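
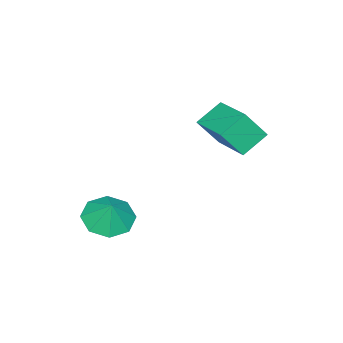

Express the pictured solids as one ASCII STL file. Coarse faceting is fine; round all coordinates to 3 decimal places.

solid 
facet normal -0.497 -0.837 -0.228
outer loop
vertex -3.344 0.453 3.592
vertex -4.277 0.829 4.246
vertex -3.852 1.045 2.527
endloop
endfacet
facet normal 0.778 -0.313 -0.545
outer loop
vertex -2.923 2.611 2.954
vertex -3.344 0.453 3.592
vertex -3.852 1.045 2.527
endloop
endfacet
facet normal -0.497 -0.837 -0.228
outer loop
vertex -3.852 1.045 2.527
vertex -4.277 0.829 4.246
vertex -4.785 1.421 3.181
endloop
endfacet
facet normal -0.385 0.448 -0.807
outer loop
vertex -4.785 1.421 3.181
vertex -2.923 2.611 2.954
vertex -3.852 1.045 2.527
endloop
endfacet
facet normal 0.385 -0.448 0.807
outer loop
vertex -3.344 0.453 3.592
vertex -3.348 2.395 4.673
vertex -4.277 0.829 4.246
endloop
endfacet
facet normal 0.778 -0.313 -0.545
outer loop
vertex -2.415 2.019 4.019
vertex -3.344 0.453 3.592
vertex -2.923 2.611 2.954
endloop
endfacet
facet normal 0.385 -0.448 0.807
outer loop
vertex -2.415 2.019 4.019
vertex -3.348 2.395 4.673
vertex -3.344 0.453 3.592
endloop
endfacet
facet normal -0.778 0.313 0.545
outer loop
vertex -4.277 0.829 4.246
vertex -3.348 2.395 4.673
vertex -4.785 1.421 3.181
endloop
endfacet
facet normal -0.385 0.448 -0.807
outer loop
vertex -3.856 2.987 3.608
vertex -2.923 2.611 2.954
vertex -4.785 1.421 3.181
endloop
endfacet
facet normal -0.778 0.313 0.545
outer loop
vertex -4.785 1.421 3.181
vertex -3.348 2.395 4.673
vertex -3.856 2.987 3.608
endloop
endfacet
facet normal 0.497 0.837 0.228
outer loop
vertex -3.856 2.987 3.608
vertex -2.415 2.019 4.019
vertex -2.923 2.611 2.954
endloop
endfacet
facet normal 0.497 0.837 0.228
outer loop
vertex -3.348 2.395 4.673
vertex -2.415 2.019 4.019
vertex -3.856 2.987 3.608
endloop
endfacet
facet normal -0.299 -0.378 -0.876
outer loop
vertex -0.16 -0.991 -1.065
vertex -0.841 -1.524 -0.603
vertex -0.813 -0.628 -0.999
endloop
endfacet
facet normal 0.491 0.848 0.201
outer loop
vertex -0.16 -0.991 -1.065
vertex -0.813 -0.628 -0.999
vertex -0.519 -1.116 0.343
endloop
endfacet
facet normal -0.298 -0.378 -0.877
outer loop
vertex -0.813 -0.628 -0.999
vertex -0.841 -1.524 -0.603
vertex -1.482 -0.79 -0.702
endloop
endfacet
facet normal -0.069 0.933 0.354
outer loop
vertex -0.813 -0.628 -0.999
vertex -1.482 -0.79 -0.702
vertex -0.519 -1.116 0.343
endloop
endfacet
facet normal -0.298 -0.378 -0.876
outer loop
vertex -1.482 -0.79 -0.702
vertex -0.841 -1.524 -0.603
vertex -1.776 -1.381 -0.347
endloop
endfacet
facet normal -0.475 0.615 0.630
outer loop
vertex -1.482 -0.79 -0.702
vertex -1.776 -1.381 -0.347
vertex -0.519 -1.116 0.343
endloop
endfacet
facet normal -0.298 -0.378 -0.877
outer loop
vertex -1.776 -1.381 -0.347
vertex -0.841 -1.524 -0.603
vertex -1.522 -2.057 -0.142
endloop
endfacet
facet normal -0.492 0.078 0.867
outer loop
vertex -1.776 -1.381 -0.347
vertex -1.522 -2.057 -0.142
vertex -0.519 -1.116 0.343
endloop
endfacet
facet normal -0.298 -0.377 -0.877
outer loop
vertex -1.522 -2.057 -0.142
vertex -0.841 -1.524 -0.603
vertex -0.869 -2.42 -0.208
endloop
endfacet
facet normal -0.108 -0.362 0.926
outer loop
vertex -1.522 -2.057 -0.142
vertex -0.869 -2.42 -0.208
vertex -0.519 -1.116 0.343
endloop
endfacet
facet normal -0.298 -0.377 -0.877
outer loop
vertex -0.869 -2.42 -0.208
vertex -0.841 -1.524 -0.603
vertex -0.2 -2.258 -0.505
endloop
endfacet
facet normal 0.451 -0.447 0.772
outer loop
vertex -0.869 -2.42 -0.208
vertex -0.2 -2.258 -0.505
vertex -0.519 -1.116 0.343
endloop
endfacet
facet normal -0.299 -0.378 -0.876
outer loop
vertex -0.2 -2.258 -0.505
vertex -0.841 -1.524 -0.603
vertex 0.094 -1.667 -0.86
endloop
endfacet
facet normal 0.858 -0.129 0.496
outer loop
vertex -0.2 -2.258 -0.505
vertex 0.094 -1.667 -0.86
vertex -0.519 -1.116 0.343
endloop
endfacet
facet normal -0.299 -0.378 -0.876
outer loop
vertex 0.094 -1.667 -0.86
vertex -0.841 -1.524 -0.603
vertex -0.16 -0.991 -1.065
endloop
endfacet
facet normal 0.876 0.408 0.259
outer loop
vertex 0.094 -1.667 -0.86
vertex -0.16 -0.991 -1.065
vertex -0.519 -1.116 0.343
endloop
endfacet

endsolid


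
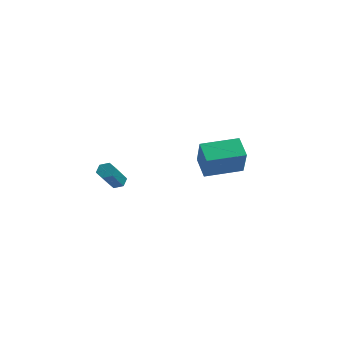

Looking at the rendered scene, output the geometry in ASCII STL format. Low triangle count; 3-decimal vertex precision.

solid 
facet normal -0.269 0.705 -0.656
outer loop
vertex -1.531 -1.089 -0.074
vertex -1.931 -1.384 -0.227
vertex -1.992 -1.045 0.162
endloop
endfacet
facet normal 0.375 0.705 0.602
outer loop
vertex -1.531 -1.089 -0.074
vertex -1.992 -1.045 0.162
vertex -0.969 -2.561 1.299
endloop
endfacet
facet normal 0.377 0.705 0.600
outer loop
vertex -0.969 -2.561 1.299
vertex -1.992 -1.045 0.162
vertex -1.43 -2.516 1.536
endloop
endfacet
facet normal 0.269 -0.704 0.657
outer loop
vertex -0.969 -2.561 1.299
vertex -1.43 -2.516 1.536
vertex -1.369 -2.856 1.147
endloop
endfacet
facet normal -0.270 0.704 -0.656
outer loop
vertex -1.992 -1.045 0.162
vertex -1.931 -1.384 -0.227
vertex -2.392 -1.34 0.01
endloop
endfacet
facet normal -0.579 0.427 0.694
outer loop
vertex -1.992 -1.045 0.162
vertex -2.392 -1.34 0.01
vertex -1.43 -2.516 1.536
endloop
endfacet
facet normal -0.581 0.426 0.694
outer loop
vertex -1.43 -2.516 1.536
vertex -2.392 -1.34 0.01
vertex -1.83 -2.812 1.383
endloop
endfacet
facet normal 0.269 -0.704 0.657
outer loop
vertex -1.43 -2.516 1.536
vertex -1.83 -2.812 1.383
vertex -1.369 -2.856 1.147
endloop
endfacet
facet normal -0.270 0.704 -0.656
outer loop
vertex -2.392 -1.34 0.01
vertex -1.931 -1.384 -0.227
vertex -2.331 -1.679 -0.379
endloop
endfacet
facet normal -0.956 -0.278 0.093
outer loop
vertex -2.392 -1.34 0.01
vertex -2.331 -1.679 -0.379
vertex -1.83 -2.812 1.383
endloop
endfacet
facet normal -0.956 -0.278 0.093
outer loop
vertex -1.83 -2.812 1.383
vertex -2.331 -1.679 -0.379
vertex -1.769 -3.151 0.994
endloop
endfacet
facet normal 0.269 -0.705 0.656
outer loop
vertex -1.83 -2.812 1.383
vertex -1.769 -3.151 0.994
vertex -1.369 -2.856 1.147
endloop
endfacet
facet normal -0.269 0.704 -0.657
outer loop
vertex -2.331 -1.679 -0.379
vertex -1.931 -1.384 -0.227
vertex -1.87 -1.724 -0.616
endloop
endfacet
facet normal -0.378 -0.705 -0.601
outer loop
vertex -2.331 -1.679 -0.379
vertex -1.87 -1.724 -0.616
vertex -1.769 -3.151 0.994
endloop
endfacet
facet normal -0.375 -0.705 -0.602
outer loop
vertex -1.769 -3.151 0.994
vertex -1.87 -1.724 -0.616
vertex -1.308 -3.195 0.758
endloop
endfacet
facet normal 0.269 -0.705 0.656
outer loop
vertex -1.769 -3.151 0.994
vertex -1.308 -3.195 0.758
vertex -1.369 -2.856 1.147
endloop
endfacet
facet normal -0.269 0.704 -0.657
outer loop
vertex -1.87 -1.724 -0.616
vertex -1.931 -1.384 -0.227
vertex -1.47 -1.428 -0.463
endloop
endfacet
facet normal 0.581 -0.426 -0.694
outer loop
vertex -1.87 -1.724 -0.616
vertex -1.47 -1.428 -0.463
vertex -1.308 -3.195 0.758
endloop
endfacet
facet normal 0.579 -0.427 -0.695
outer loop
vertex -1.308 -3.195 0.758
vertex -1.47 -1.428 -0.463
vertex -0.908 -2.9 0.91
endloop
endfacet
facet normal 0.270 -0.704 0.656
outer loop
vertex -1.308 -3.195 0.758
vertex -0.908 -2.9 0.91
vertex -1.369 -2.856 1.147
endloop
endfacet
facet normal -0.269 0.705 -0.656
outer loop
vertex -1.47 -1.428 -0.463
vertex -1.931 -1.384 -0.227
vertex -1.531 -1.089 -0.074
endloop
endfacet
facet normal 0.956 0.278 -0.093
outer loop
vertex -1.47 -1.428 -0.463
vertex -1.531 -1.089 -0.074
vertex -0.908 -2.9 0.91
endloop
endfacet
facet normal 0.956 0.278 -0.093
outer loop
vertex -0.908 -2.9 0.91
vertex -1.531 -1.089 -0.074
vertex -0.969 -2.561 1.299
endloop
endfacet
facet normal 0.270 -0.704 0.656
outer loop
vertex -0.908 -2.9 0.91
vertex -0.969 -2.561 1.299
vertex -1.369 -2.856 1.147
endloop
endfacet
facet normal -0.399 0.393 -0.828
outer loop
vertex -0.754 3.596 -0.09
vertex 0.506 5.29 0.108
vertex 0.196 2.977 -0.841
endloop
endfacet
facet normal -0.594 -0.799 -0.093
outer loop
vertex 0.954 2.23 0.732
vertex -0.754 3.596 -0.09
vertex 0.196 2.977 -0.841
endloop
endfacet
facet normal -0.400 0.393 -0.828
outer loop
vertex 0.196 2.977 -0.841
vertex 0.506 5.29 0.108
vertex 1.455 4.671 -0.644
endloop
endfacet
facet normal 0.698 -0.455 -0.553
outer loop
vertex 1.455 4.671 -0.644
vertex 0.954 2.23 0.732
vertex 0.196 2.977 -0.841
endloop
endfacet
facet normal -0.698 0.455 0.553
outer loop
vertex -0.754 3.596 -0.09
vertex 1.264 4.543 1.681
vertex 0.506 5.29 0.108
endloop
endfacet
facet normal -0.594 -0.799 -0.093
outer loop
vertex 0.005 2.849 1.484
vertex -0.754 3.596 -0.09
vertex 0.954 2.23 0.732
endloop
endfacet
facet normal -0.698 0.455 0.553
outer loop
vertex 0.005 2.849 1.484
vertex 1.264 4.543 1.681
vertex -0.754 3.596 -0.09
endloop
endfacet
facet normal 0.595 0.799 0.093
outer loop
vertex 0.506 5.29 0.108
vertex 1.264 4.543 1.681
vertex 1.455 4.671 -0.644
endloop
endfacet
facet normal 0.698 -0.455 -0.553
outer loop
vertex 2.214 3.924 0.93
vertex 0.954 2.23 0.732
vertex 1.455 4.671 -0.644
endloop
endfacet
facet normal 0.594 0.799 0.093
outer loop
vertex 1.455 4.671 -0.644
vertex 1.264 4.543 1.681
vertex 2.214 3.924 0.93
endloop
endfacet
facet normal 0.399 -0.394 0.828
outer loop
vertex 2.214 3.924 0.93
vertex 0.005 2.849 1.484
vertex 0.954 2.23 0.732
endloop
endfacet
facet normal 0.399 -0.393 0.829
outer loop
vertex 1.264 4.543 1.681
vertex 0.005 2.849 1.484
vertex 2.214 3.924 0.93
endloop
endfacet

endsolid


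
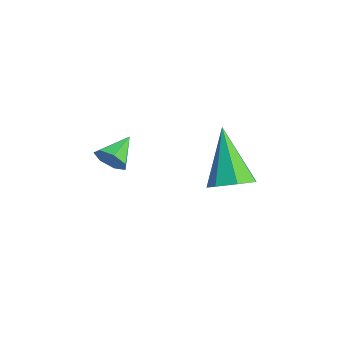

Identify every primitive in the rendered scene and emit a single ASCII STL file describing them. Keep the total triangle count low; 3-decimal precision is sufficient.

solid 
facet normal 0.613 -0.118 -0.781
outer loop
vertex -1.279 0.004 0.108
vertex -1.757 -0.491 -0.192
vertex -1.733 0.253 -0.286
endloop
endfacet
facet normal 0.158 0.907 0.391
outer loop
vertex -1.279 0.004 0.108
vertex -1.733 0.253 -0.286
vertex -3.003 -0.249 1.392
endloop
endfacet
facet normal 0.615 -0.118 -0.780
outer loop
vertex -1.733 0.253 -0.286
vertex -1.757 -0.491 -0.192
vertex -2.204 -0.058 -0.61
endloop
endfacet
facet normal -0.492 0.863 -0.114
outer loop
vertex -1.733 0.253 -0.286
vertex -2.204 -0.058 -0.61
vertex -3.003 -0.249 1.392
endloop
endfacet
facet normal 0.614 -0.119 -0.780
outer loop
vertex -2.204 -0.058 -0.61
vertex -1.757 -0.491 -0.192
vertex -2.339 -0.695 -0.619
endloop
endfacet
facet normal -0.917 0.199 -0.347
outer loop
vertex -2.204 -0.058 -0.61
vertex -2.339 -0.695 -0.619
vertex -3.003 -0.249 1.392
endloop
endfacet
facet normal 0.614 -0.119 -0.780
outer loop
vertex -2.339 -0.695 -0.619
vertex -1.757 -0.491 -0.192
vertex -2.035 -1.178 -0.306
endloop
endfacet
facet normal -0.798 -0.588 -0.133
outer loop
vertex -2.339 -0.695 -0.619
vertex -2.035 -1.178 -0.306
vertex -3.003 -0.249 1.392
endloop
endfacet
facet normal 0.614 -0.119 -0.780
outer loop
vertex -2.035 -1.178 -0.306
vertex -1.757 -0.491 -0.192
vertex -1.522 -1.144 0.093
endloop
endfacet
facet normal -0.225 -0.903 0.366
outer loop
vertex -2.035 -1.178 -0.306
vertex -1.522 -1.144 0.093
vertex -3.003 -0.249 1.392
endloop
endfacet
facet normal 0.613 -0.120 -0.781
outer loop
vertex -1.522 -1.144 0.093
vertex -1.757 -0.491 -0.192
vertex -1.185 -0.618 0.277
endloop
endfacet
facet normal 0.372 -0.510 0.776
outer loop
vertex -1.522 -1.144 0.093
vertex -1.185 -0.618 0.277
vertex -3.003 -0.249 1.392
endloop
endfacet
facet normal 0.614 -0.119 -0.781
outer loop
vertex -1.185 -0.618 0.277
vertex -1.757 -0.491 -0.192
vertex -1.279 0.004 0.108
endloop
endfacet
facet normal 0.542 0.296 0.786
outer loop
vertex -1.185 -0.618 0.277
vertex -1.279 0.004 0.108
vertex -3.003 -0.249 1.392
endloop
endfacet
facet normal 0.488 -0.774 -0.403
outer loop
vertex -1.71 -3.797 1.523
vertex -1.971 -4.134 1.854
vertex -2.115 -3.968 1.361
endloop
endfacet
facet normal -0.102 0.801 -0.590
outer loop
vertex -1.71 -3.797 1.523
vertex -2.115 -3.968 1.361
vertex -2.469 -3.346 2.266
endloop
endfacet
facet normal 0.490 -0.773 -0.403
outer loop
vertex -2.115 -3.968 1.361
vertex -1.971 -4.134 1.854
vertex -2.411 -4.265 1.57
endloop
endfacet
facet normal -0.753 0.366 -0.546
outer loop
vertex -2.115 -3.968 1.361
vertex -2.411 -4.265 1.57
vertex -2.469 -3.346 2.266
endloop
endfacet
facet normal 0.490 -0.773 -0.402
outer loop
vertex -2.411 -4.265 1.57
vertex -1.971 -4.134 1.854
vertex -2.376 -4.463 1.993
endloop
endfacet
facet normal -0.995 -0.092 0.039
outer loop
vertex -2.411 -4.265 1.57
vertex -2.376 -4.463 1.993
vertex -2.469 -3.346 2.266
endloop
endfacet
facet normal 0.489 -0.773 -0.404
outer loop
vertex -2.376 -4.463 1.993
vertex -1.971 -4.134 1.854
vertex -2.035 -4.414 2.312
endloop
endfacet
facet normal -0.647 -0.231 0.727
outer loop
vertex -2.376 -4.463 1.993
vertex -2.035 -4.414 2.312
vertex -2.469 -3.346 2.266
endloop
endfacet
facet normal 0.489 -0.773 -0.404
outer loop
vertex -2.035 -4.414 2.312
vertex -1.971 -4.134 1.854
vertex -1.646 -4.154 2.286
endloop
endfacet
facet normal 0.030 0.055 0.998
outer loop
vertex -2.035 -4.414 2.312
vertex -1.646 -4.154 2.286
vertex -2.469 -3.346 2.266
endloop
endfacet
facet normal 0.488 -0.774 -0.403
outer loop
vertex -1.646 -4.154 2.286
vertex -1.971 -4.134 1.854
vertex -1.501 -3.88 1.935
endloop
endfacet
facet normal 0.526 0.551 0.648
outer loop
vertex -1.646 -4.154 2.286
vertex -1.501 -3.88 1.935
vertex -2.469 -3.346 2.266
endloop
endfacet
facet normal 0.488 -0.774 -0.403
outer loop
vertex -1.501 -3.88 1.935
vertex -1.971 -4.134 1.854
vertex -1.71 -3.797 1.523
endloop
endfacet
facet normal 0.467 0.882 -0.059
outer loop
vertex -1.501 -3.88 1.935
vertex -1.71 -3.797 1.523
vertex -2.469 -3.346 2.266
endloop
endfacet

endsolid


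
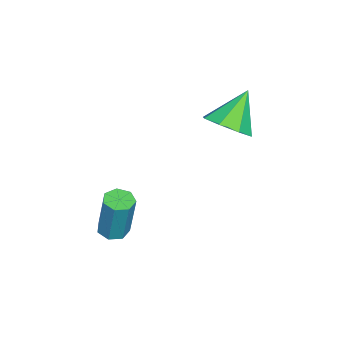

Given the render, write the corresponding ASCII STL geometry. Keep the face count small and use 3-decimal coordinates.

solid 
facet normal -0.133 -0.176 -0.975
outer loop
vertex -0.578 -1.145 -2.695
vertex -1.111 -1.17 -2.618
vertex -0.808 -0.739 -2.737
endloop
endfacet
facet normal 0.861 0.467 -0.202
outer loop
vertex -0.578 -1.145 -2.695
vertex -0.808 -0.739 -2.737
vertex -0.335 -0.826 -0.92
endloop
endfacet
facet normal 0.861 0.467 -0.202
outer loop
vertex -0.335 -0.826 -0.92
vertex -0.808 -0.739 -2.737
vertex -0.565 -0.42 -0.961
endloop
endfacet
facet normal 0.135 0.175 0.975
outer loop
vertex -0.335 -0.826 -0.92
vertex -0.565 -0.42 -0.961
vertex -0.869 -0.85 -0.842
endloop
endfacet
facet normal -0.133 -0.176 -0.975
outer loop
vertex -0.808 -0.739 -2.737
vertex -1.111 -1.17 -2.618
vertex -1.267 -0.657 -2.689
endloop
endfacet
facet normal 0.153 0.969 -0.195
outer loop
vertex -0.808 -0.739 -2.737
vertex -1.267 -0.657 -2.689
vertex -0.565 -0.42 -0.961
endloop
endfacet
facet normal 0.153 0.969 -0.195
outer loop
vertex -0.565 -0.42 -0.961
vertex -1.267 -0.657 -2.689
vertex -1.024 -0.338 -0.913
endloop
endfacet
facet normal 0.133 0.176 0.975
outer loop
vertex -0.565 -0.42 -0.961
vertex -1.024 -0.338 -0.913
vertex -0.869 -0.85 -0.842
endloop
endfacet
facet normal -0.135 -0.176 -0.975
outer loop
vertex -1.267 -0.657 -2.689
vertex -1.111 -1.17 -2.618
vertex -1.609 -0.961 -2.587
endloop
endfacet
facet normal -0.671 0.741 -0.041
outer loop
vertex -1.267 -0.657 -2.689
vertex -1.609 -0.961 -2.587
vertex -1.024 -0.338 -0.913
endloop
endfacet
facet normal -0.671 0.741 -0.041
outer loop
vertex -1.024 -0.338 -0.913
vertex -1.609 -0.961 -2.587
vertex -1.366 -0.642 -0.812
endloop
endfacet
facet normal 0.132 0.175 0.976
outer loop
vertex -1.024 -0.338 -0.913
vertex -1.366 -0.642 -0.812
vertex -0.869 -0.85 -0.842
endloop
endfacet
facet normal -0.134 -0.175 -0.975
outer loop
vertex -1.609 -0.961 -2.587
vertex -1.111 -1.17 -2.618
vertex -1.576 -1.422 -2.509
endloop
endfacet
facet normal -0.989 -0.046 0.144
outer loop
vertex -1.609 -0.961 -2.587
vertex -1.576 -1.422 -2.509
vertex -1.366 -0.642 -0.812
endloop
endfacet
facet normal -0.989 -0.046 0.144
outer loop
vertex -1.366 -0.642 -0.812
vertex -1.576 -1.422 -2.509
vertex -1.333 -1.103 -0.733
endloop
endfacet
facet normal 0.133 0.177 0.975
outer loop
vertex -1.366 -0.642 -0.812
vertex -1.333 -1.103 -0.733
vertex -0.869 -0.85 -0.842
endloop
endfacet
facet normal -0.133 -0.177 -0.975
outer loop
vertex -1.576 -1.422 -2.509
vertex -1.111 -1.17 -2.618
vertex -1.194 -1.693 -2.512
endloop
endfacet
facet normal -0.563 -0.796 0.220
outer loop
vertex -1.576 -1.422 -2.509
vertex -1.194 -1.693 -2.512
vertex -1.333 -1.103 -0.733
endloop
endfacet
facet normal -0.561 -0.798 0.221
outer loop
vertex -1.333 -1.103 -0.733
vertex -1.194 -1.693 -2.512
vertex -0.951 -1.373 -0.737
endloop
endfacet
facet normal 0.134 0.175 0.975
outer loop
vertex -1.333 -1.103 -0.733
vertex -0.951 -1.373 -0.737
vertex -0.869 -0.85 -0.842
endloop
endfacet
facet normal -0.133 -0.177 -0.975
outer loop
vertex -1.194 -1.693 -2.512
vertex -1.111 -1.17 -2.618
vertex -0.749 -1.57 -2.595
endloop
endfacet
facet normal 0.287 -0.949 0.132
outer loop
vertex -1.194 -1.693 -2.512
vertex -0.749 -1.57 -2.595
vertex -0.951 -1.373 -0.737
endloop
endfacet
facet normal 0.287 -0.949 0.132
outer loop
vertex -0.951 -1.373 -0.737
vertex -0.749 -1.57 -2.595
vertex -0.506 -1.25 -0.82
endloop
endfacet
facet normal 0.134 0.175 0.975
outer loop
vertex -0.951 -1.373 -0.737
vertex -0.506 -1.25 -0.82
vertex -0.869 -0.85 -0.842
endloop
endfacet
facet normal -0.133 -0.176 -0.975
outer loop
vertex -0.749 -1.57 -2.595
vertex -1.111 -1.17 -2.618
vertex -0.578 -1.145 -2.695
endloop
endfacet
facet normal 0.922 -0.384 -0.057
outer loop
vertex -0.749 -1.57 -2.595
vertex -0.578 -1.145 -2.695
vertex -0.506 -1.25 -0.82
endloop
endfacet
facet normal 0.921 -0.385 -0.057
outer loop
vertex -0.506 -1.25 -0.82
vertex -0.578 -1.145 -2.695
vertex -0.335 -0.826 -0.92
endloop
endfacet
facet normal 0.135 0.176 0.975
outer loop
vertex -0.506 -1.25 -0.82
vertex -0.335 -0.826 -0.92
vertex -0.869 -0.85 -0.842
endloop
endfacet
facet normal 0.622 -0.247 -0.743
outer loop
vertex -2.785 1.826 2.027
vertex -3.461 1.896 1.437
vertex -2.843 2.461 1.767
endloop
endfacet
facet normal 0.396 0.379 0.836
outer loop
vertex -2.785 1.826 2.027
vertex -2.843 2.461 1.767
vertex -4.439 2.284 2.603
endloop
endfacet
facet normal 0.622 -0.247 -0.743
outer loop
vertex -2.843 2.461 1.767
vertex -3.461 1.896 1.437
vertex -3.263 2.765 1.314
endloop
endfacet
facet normal 0.142 0.878 0.457
outer loop
vertex -2.843 2.461 1.767
vertex -3.263 2.765 1.314
vertex -4.439 2.284 2.603
endloop
endfacet
facet normal 0.622 -0.247 -0.743
outer loop
vertex -3.263 2.765 1.314
vertex -3.461 1.896 1.437
vertex -3.799 2.561 0.933
endloop
endfacet
facet normal -0.365 0.931 0.015
outer loop
vertex -3.263 2.765 1.314
vertex -3.799 2.561 0.933
vertex -4.439 2.284 2.603
endloop
endfacet
facet normal 0.622 -0.247 -0.743
outer loop
vertex -3.799 2.561 0.933
vertex -3.461 1.896 1.437
vertex -4.137 1.967 0.847
endloop
endfacet
facet normal -0.830 0.506 -0.234
outer loop
vertex -3.799 2.561 0.933
vertex -4.137 1.967 0.847
vertex -4.439 2.284 2.603
endloop
endfacet
facet normal 0.622 -0.247 -0.743
outer loop
vertex -4.137 1.967 0.847
vertex -3.461 1.896 1.437
vertex -4.079 1.331 1.107
endloop
endfacet
facet normal -0.979 -0.147 -0.142
outer loop
vertex -4.137 1.967 0.847
vertex -4.079 1.331 1.107
vertex -4.439 2.284 2.603
endloop
endfacet
facet normal 0.622 -0.247 -0.743
outer loop
vertex -4.079 1.331 1.107
vertex -3.461 1.896 1.437
vertex -3.659 1.027 1.56
endloop
endfacet
facet normal -0.725 -0.647 0.238
outer loop
vertex -4.079 1.331 1.107
vertex -3.659 1.027 1.56
vertex -4.439 2.284 2.603
endloop
endfacet
facet normal 0.622 -0.247 -0.743
outer loop
vertex -3.659 1.027 1.56
vertex -3.461 1.896 1.437
vertex -3.123 1.232 1.941
endloop
endfacet
facet normal -0.217 -0.699 0.681
outer loop
vertex -3.659 1.027 1.56
vertex -3.123 1.232 1.941
vertex -4.439 2.284 2.603
endloop
endfacet
facet normal 0.623 -0.247 -0.743
outer loop
vertex -3.123 1.232 1.941
vertex -3.461 1.896 1.437
vertex -2.785 1.826 2.027
endloop
endfacet
facet normal 0.247 -0.275 0.929
outer loop
vertex -3.123 1.232 1.941
vertex -2.785 1.826 2.027
vertex -4.439 2.284 2.603
endloop
endfacet

endsolid


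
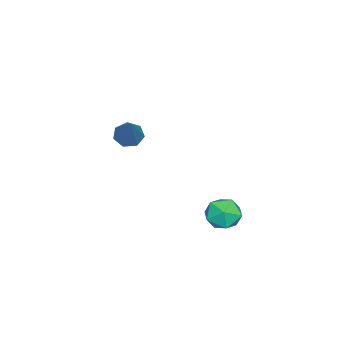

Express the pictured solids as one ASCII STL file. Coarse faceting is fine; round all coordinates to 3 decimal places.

solid 
facet normal -0.427 0.782 0.454
outer loop
vertex -0.927 4.355 -0.235
vertex -1.647 4.024 -0.342
vertex -1.229 3.867 0.321
endloop
endfacet
facet normal 0.230 0.666 0.709
outer loop
vertex -0.927 4.355 -0.235
vertex -1.229 3.867 0.321
vertex -0.457 3.815 0.12
endloop
endfacet
facet normal 0.688 0.707 0.164
outer loop
vertex -0.927 4.355 -0.235
vertex -0.457 3.815 0.12
vertex -0.398 3.94 -0.667
endloop
endfacet
facet normal 0.315 0.847 -0.428
outer loop
vertex -0.927 4.355 -0.235
vertex -0.398 3.94 -0.667
vertex -1.134 4.07 -0.952
endloop
endfacet
facet normal -0.374 0.894 -0.247
outer loop
vertex -0.927 4.355 -0.235
vertex -1.134 4.07 -0.952
vertex -1.647 4.024 -0.342
endloop
endfacet
facet normal 0.252 0.000 0.968
outer loop
vertex -0.457 3.815 0.12
vertex -1.229 3.867 0.321
vertex -0.886 3.15 0.232
endloop
endfacet
facet normal -0.810 0.188 0.555
outer loop
vertex -1.229 3.867 0.321
vertex -1.647 4.024 -0.342
vertex -1.622 3.28 -0.053
endloop
endfacet
facet normal -0.725 0.370 -0.582
outer loop
vertex -1.647 4.024 -0.342
vertex -1.134 4.07 -0.952
vertex -1.563 3.405 -0.84
endloop
endfacet
facet normal 0.390 0.295 -0.872
outer loop
vertex -1.134 4.07 -0.952
vertex -0.398 3.94 -0.667
vertex -0.791 3.353 -1.041
endloop
endfacet
facet normal 0.994 0.066 0.085
outer loop
vertex -0.398 3.94 -0.667
vertex -0.457 3.815 0.12
vertex -0.373 3.196 -0.378
endloop
endfacet
facet normal -0.315 -0.847 0.428
outer loop
vertex -1.093 2.865 -0.485
vertex -0.886 3.15 0.232
vertex -1.622 3.28 -0.053
endloop
endfacet
facet normal -0.688 -0.707 -0.164
outer loop
vertex -1.093 2.865 -0.485
vertex -1.622 3.28 -0.053
vertex -1.563 3.405 -0.84
endloop
endfacet
facet normal -0.230 -0.666 -0.709
outer loop
vertex -1.093 2.865 -0.485
vertex -1.563 3.405 -0.84
vertex -0.791 3.353 -1.041
endloop
endfacet
facet normal 0.427 -0.782 -0.454
outer loop
vertex -1.093 2.865 -0.485
vertex -0.791 3.353 -1.041
vertex -0.373 3.196 -0.378
endloop
endfacet
facet normal 0.374 -0.894 0.247
outer loop
vertex -1.093 2.865 -0.485
vertex -0.373 3.196 -0.378
vertex -0.886 3.15 0.232
endloop
endfacet
facet normal -0.390 -0.295 0.872
outer loop
vertex -1.622 3.28 -0.053
vertex -0.886 3.15 0.232
vertex -1.229 3.867 0.321
endloop
endfacet
facet normal -0.994 -0.066 -0.085
outer loop
vertex -1.563 3.405 -0.84
vertex -1.622 3.28 -0.053
vertex -1.647 4.024 -0.342
endloop
endfacet
facet normal -0.252 -0.000 -0.968
outer loop
vertex -0.791 3.353 -1.041
vertex -1.563 3.405 -0.84
vertex -1.134 4.07 -0.952
endloop
endfacet
facet normal 0.810 -0.188 -0.555
outer loop
vertex -0.373 3.196 -0.378
vertex -0.791 3.353 -1.041
vertex -0.398 3.94 -0.667
endloop
endfacet
facet normal 0.725 -0.370 0.582
outer loop
vertex -0.886 3.15 0.232
vertex -0.373 3.196 -0.378
vertex -0.457 3.815 0.12
endloop
endfacet
facet normal -0.640 -0.290 -0.711
outer loop
vertex -3.886 -1.823 0.804
vertex -4.241 -1.329 0.922
vertex -3.772 -1.381 0.521
endloop
endfacet
facet normal 0.877 -0.398 -0.269
outer loop
vertex -3.886 -1.823 0.804
vertex -3.772 -1.381 0.521
vertex -2.879 -0.711 2.438
endloop
endfacet
facet normal -0.640 -0.291 -0.711
outer loop
vertex -3.772 -1.381 0.521
vertex -4.241 -1.329 0.922
vertex -4.011 -0.899 0.539
endloop
endfacet
facet normal 0.769 0.400 -0.498
outer loop
vertex -3.772 -1.381 0.521
vertex -4.011 -0.899 0.539
vertex -2.879 -0.711 2.438
endloop
endfacet
facet normal -0.641 -0.290 -0.711
outer loop
vertex -4.011 -0.899 0.539
vertex -4.241 -1.329 0.922
vertex -4.423 -0.741 0.846
endloop
endfacet
facet normal 0.205 0.955 -0.217
outer loop
vertex -4.011 -0.899 0.539
vertex -4.423 -0.741 0.846
vertex -2.879 -0.711 2.438
endloop
endfacet
facet normal -0.640 -0.290 -0.712
outer loop
vertex -4.423 -0.741 0.846
vertex -4.241 -1.329 0.922
vertex -4.699 -1.026 1.21
endloop
endfacet
facet normal -0.392 0.845 0.364
outer loop
vertex -4.423 -0.741 0.846
vertex -4.699 -1.026 1.21
vertex -2.879 -0.711 2.438
endloop
endfacet
facet normal -0.640 -0.290 -0.712
outer loop
vertex -4.699 -1.026 1.21
vertex -4.241 -1.329 0.922
vertex -4.63 -1.539 1.357
endloop
endfacet
facet normal -0.571 0.154 0.806
outer loop
vertex -4.699 -1.026 1.21
vertex -4.63 -1.539 1.357
vertex -2.879 -0.711 2.438
endloop
endfacet
facet normal -0.639 -0.291 -0.712
outer loop
vertex -4.63 -1.539 1.357
vertex -4.241 -1.329 0.922
vertex -4.268 -1.894 1.177
endloop
endfacet
facet normal -0.198 -0.596 0.778
outer loop
vertex -4.63 -1.539 1.357
vertex -4.268 -1.894 1.177
vertex -2.879 -0.711 2.438
endloop
endfacet
facet normal -0.640 -0.290 -0.711
outer loop
vertex -4.268 -1.894 1.177
vertex -4.241 -1.329 0.922
vertex -3.886 -1.823 0.804
endloop
endfacet
facet normal 0.448 -0.843 0.298
outer loop
vertex -4.268 -1.894 1.177
vertex -3.886 -1.823 0.804
vertex -2.879 -0.711 2.438
endloop
endfacet

endsolid


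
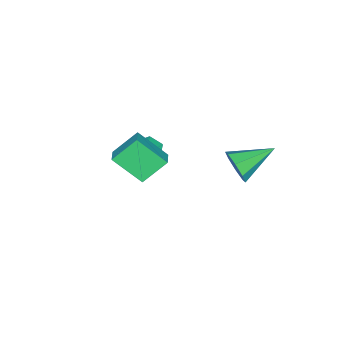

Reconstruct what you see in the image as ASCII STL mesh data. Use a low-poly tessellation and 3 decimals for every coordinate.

solid 
facet normal -0.795 -0.510 -0.329
outer loop
vertex 0.607 -1.304 1.694
vertex 0.196 0.192 0.37
vertex 1.608 -2.091 0.494
endloop
endfacet
facet normal 0.202 -0.733 0.649
outer loop
vertex 2.324 -1.632 0.79
vertex 0.607 -1.304 1.694
vertex 1.608 -2.091 0.494
endloop
endfacet
facet normal -0.795 -0.510 -0.329
outer loop
vertex 1.608 -2.091 0.494
vertex 0.196 0.192 0.37
vertex 1.197 -0.595 -0.83
endloop
endfacet
facet normal 0.572 -0.450 -0.686
outer loop
vertex 1.197 -0.595 -0.83
vertex 2.324 -1.632 0.79
vertex 1.608 -2.091 0.494
endloop
endfacet
facet normal -0.572 0.450 0.686
outer loop
vertex 0.607 -1.304 1.694
vertex 0.912 0.651 0.666
vertex 0.196 0.192 0.37
endloop
endfacet
facet normal 0.202 -0.733 0.649
outer loop
vertex 1.323 -0.845 1.99
vertex 0.607 -1.304 1.694
vertex 2.324 -1.632 0.79
endloop
endfacet
facet normal -0.572 0.450 0.686
outer loop
vertex 1.323 -0.845 1.99
vertex 0.912 0.651 0.666
vertex 0.607 -1.304 1.694
endloop
endfacet
facet normal -0.202 0.733 -0.649
outer loop
vertex 0.196 0.192 0.37
vertex 0.912 0.651 0.666
vertex 1.197 -0.595 -0.83
endloop
endfacet
facet normal 0.572 -0.450 -0.686
outer loop
vertex 1.913 -0.136 -0.534
vertex 2.324 -1.632 0.79
vertex 1.197 -0.595 -0.83
endloop
endfacet
facet normal -0.202 0.733 -0.649
outer loop
vertex 1.197 -0.595 -0.83
vertex 0.912 0.651 0.666
vertex 1.913 -0.136 -0.534
endloop
endfacet
facet normal 0.795 0.510 0.329
outer loop
vertex 1.913 -0.136 -0.534
vertex 1.323 -0.845 1.99
vertex 2.324 -1.632 0.79
endloop
endfacet
facet normal 0.795 0.510 0.329
outer loop
vertex 0.912 0.651 0.666
vertex 1.323 -0.845 1.99
vertex 1.913 -0.136 -0.534
endloop
endfacet
facet normal -0.394 0.550 -0.736
outer loop
vertex -2.153 -1.734 -2.052
vertex -1.043 -1.191 -2.24
vertex -1.699 -3.096 -3.313
endloop
endfacet
facet normal -0.888 -0.435 0.150
outer loop
vertex -1.317 -3.629 -2.6
vertex -2.153 -1.734 -2.052
vertex -1.699 -3.096 -3.313
endloop
endfacet
facet normal -0.395 0.550 -0.736
outer loop
vertex -1.699 -3.096 -3.313
vertex -1.043 -1.191 -2.24
vertex -0.59 -2.552 -3.501
endloop
endfacet
facet normal 0.238 -0.713 -0.660
outer loop
vertex -0.59 -2.552 -3.501
vertex -1.317 -3.629 -2.6
vertex -1.699 -3.096 -3.313
endloop
endfacet
facet normal -0.237 0.713 0.660
outer loop
vertex -2.153 -1.734 -2.052
vertex -0.661 -1.724 -1.527
vertex -1.043 -1.191 -2.24
endloop
endfacet
facet normal -0.888 -0.435 0.151
outer loop
vertex -1.77 -2.268 -1.339
vertex -2.153 -1.734 -2.052
vertex -1.317 -3.629 -2.6
endloop
endfacet
facet normal -0.237 0.712 0.661
outer loop
vertex -1.77 -2.268 -1.339
vertex -0.661 -1.724 -1.527
vertex -2.153 -1.734 -2.052
endloop
endfacet
facet normal 0.888 0.435 -0.151
outer loop
vertex -1.043 -1.191 -2.24
vertex -0.661 -1.724 -1.527
vertex -0.59 -2.552 -3.501
endloop
endfacet
facet normal 0.237 -0.712 -0.661
outer loop
vertex -0.207 -3.086 -2.788
vertex -1.317 -3.629 -2.6
vertex -0.59 -2.552 -3.501
endloop
endfacet
facet normal 0.888 0.435 -0.151
outer loop
vertex -0.59 -2.552 -3.501
vertex -0.661 -1.724 -1.527
vertex -0.207 -3.086 -2.788
endloop
endfacet
facet normal 0.394 -0.551 0.736
outer loop
vertex -0.207 -3.086 -2.788
vertex -1.77 -2.268 -1.339
vertex -1.317 -3.629 -2.6
endloop
endfacet
facet normal 0.395 -0.550 0.736
outer loop
vertex -0.661 -1.724 -1.527
vertex -1.77 -2.268 -1.339
vertex -0.207 -3.086 -2.788
endloop
endfacet
facet normal 0.812 -0.508 -0.288
outer loop
vertex -0.296 3.694 1.31
vertex -0.755 3.426 0.487
vertex -0.189 4.182 0.751
endloop
endfacet
facet normal 0.211 0.716 0.665
outer loop
vertex -0.296 3.694 1.31
vertex -0.189 4.182 0.751
vertex -2.525 4.534 1.113
endloop
endfacet
facet normal 0.812 -0.508 -0.286
outer loop
vertex -0.189 4.182 0.751
vertex -0.755 3.426 0.487
vertex -0.413 4.227 0.036
endloop
endfacet
facet normal 0.151 0.988 0.015
outer loop
vertex -0.189 4.182 0.751
vertex -0.413 4.227 0.036
vertex -2.525 4.534 1.113
endloop
endfacet
facet normal 0.812 -0.508 -0.288
outer loop
vertex -0.413 4.227 0.036
vertex -0.755 3.426 0.487
vertex -0.838 3.803 -0.414
endloop
endfacet
facet normal -0.180 0.795 -0.579
outer loop
vertex -0.413 4.227 0.036
vertex -0.838 3.803 -0.414
vertex -2.525 4.534 1.113
endloop
endfacet
facet normal 0.812 -0.508 -0.287
outer loop
vertex -0.838 3.803 -0.414
vertex -0.755 3.426 0.487
vertex -1.214 3.159 -0.337
endloop
endfacet
facet normal -0.588 0.251 -0.769
outer loop
vertex -0.838 3.803 -0.414
vertex -1.214 3.159 -0.337
vertex -2.525 4.534 1.113
endloop
endfacet
facet normal 0.812 -0.508 -0.288
outer loop
vertex -1.214 3.159 -0.337
vertex -0.755 3.426 0.487
vertex -1.321 2.671 0.223
endloop
endfacet
facet normal -0.834 -0.327 -0.444
outer loop
vertex -1.214 3.159 -0.337
vertex -1.321 2.671 0.223
vertex -2.525 4.534 1.113
endloop
endfacet
facet normal 0.812 -0.508 -0.288
outer loop
vertex -1.321 2.671 0.223
vertex -0.755 3.426 0.487
vertex -1.096 2.626 0.937
endloop
endfacet
facet normal -0.774 -0.599 0.206
outer loop
vertex -1.321 2.671 0.223
vertex -1.096 2.626 0.937
vertex -2.525 4.534 1.113
endloop
endfacet
facet normal 0.812 -0.508 -0.287
outer loop
vertex -1.096 2.626 0.937
vertex -0.755 3.426 0.487
vertex -0.672 3.049 1.388
endloop
endfacet
facet normal -0.444 -0.406 0.799
outer loop
vertex -1.096 2.626 0.937
vertex -0.672 3.049 1.388
vertex -2.525 4.534 1.113
endloop
endfacet
facet normal 0.812 -0.508 -0.287
outer loop
vertex -0.672 3.049 1.388
vertex -0.755 3.426 0.487
vertex -0.296 3.694 1.31
endloop
endfacet
facet normal -0.035 0.140 0.990
outer loop
vertex -0.672 3.049 1.388
vertex -0.296 3.694 1.31
vertex -2.525 4.534 1.113
endloop
endfacet

endsolid


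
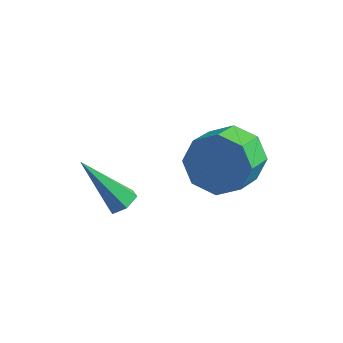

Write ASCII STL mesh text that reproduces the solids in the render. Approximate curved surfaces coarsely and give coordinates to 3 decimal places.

solid 
facet normal 0.597 0.161 -0.786
outer loop
vertex 0.28 0.494 -3.761
vertex -0.086 0.325 -4.074
vertex -0.062 0.82 -3.954
endloop
endfacet
facet normal 0.295 0.697 0.654
outer loop
vertex 0.28 0.494 -3.761
vertex -0.062 0.82 -3.954
vertex -1.234 0.015 -2.566
endloop
endfacet
facet normal 0.598 0.161 -0.785
outer loop
vertex -0.062 0.82 -3.954
vertex -0.086 0.325 -4.074
vertex -0.427 0.651 -4.267
endloop
endfacet
facet normal -0.484 0.870 0.095
outer loop
vertex -0.062 0.82 -3.954
vertex -0.427 0.651 -4.267
vertex -1.234 0.015 -2.566
endloop
endfacet
facet normal 0.598 0.161 -0.785
outer loop
vertex -0.427 0.651 -4.267
vertex -0.086 0.325 -4.074
vertex -0.451 0.156 -4.387
endloop
endfacet
facet normal -0.914 0.137 -0.382
outer loop
vertex -0.427 0.651 -4.267
vertex -0.451 0.156 -4.387
vertex -1.234 0.015 -2.566
endloop
endfacet
facet normal 0.598 0.161 -0.785
outer loop
vertex -0.451 0.156 -4.387
vertex -0.086 0.325 -4.074
vertex -0.11 -0.17 -4.194
endloop
endfacet
facet normal -0.564 -0.769 -0.302
outer loop
vertex -0.451 0.156 -4.387
vertex -0.11 -0.17 -4.194
vertex -1.234 0.015 -2.566
endloop
endfacet
facet normal 0.599 0.161 -0.785
outer loop
vertex -0.11 -0.17 -4.194
vertex -0.086 0.325 -4.074
vertex 0.255 -0.002 -3.881
endloop
endfacet
facet normal 0.215 -0.943 0.255
outer loop
vertex -0.11 -0.17 -4.194
vertex 0.255 -0.002 -3.881
vertex -1.234 0.015 -2.566
endloop
endfacet
facet normal 0.598 0.160 -0.785
outer loop
vertex 0.255 -0.002 -3.881
vertex -0.086 0.325 -4.074
vertex 0.28 0.494 -3.761
endloop
endfacet
facet normal 0.646 -0.210 0.734
outer loop
vertex 0.255 -0.002 -3.881
vertex 0.28 0.494 -3.761
vertex -1.234 0.015 -2.566
endloop
endfacet
facet normal -0.099 0.896 -0.433
outer loop
vertex 2.782 2.716 -1.679
vertex 2.249 2.301 -2.416
vertex 2.032 2.706 -1.528
endloop
endfacet
facet normal 0.171 0.444 0.879
outer loop
vertex 2.782 2.716 -1.679
vertex 2.032 2.706 -1.528
vertex 2.904 1.614 -1.146
endloop
endfacet
facet normal 0.170 0.444 0.880
outer loop
vertex 2.904 1.614 -1.146
vertex 2.032 2.706 -1.528
vertex 2.154 1.604 -0.996
endloop
endfacet
facet normal 0.099 -0.896 0.433
outer loop
vertex 2.904 1.614 -1.146
vertex 2.154 1.604 -0.996
vertex 2.371 1.199 -1.884
endloop
endfacet
facet normal -0.098 0.896 -0.433
outer loop
vertex 2.032 2.706 -1.528
vertex 2.249 2.301 -2.416
vertex 1.409 2.459 -1.898
endloop
endfacet
facet normal -0.573 0.304 0.761
outer loop
vertex 2.032 2.706 -1.528
vertex 1.409 2.459 -1.898
vertex 2.154 1.604 -0.996
endloop
endfacet
facet normal -0.572 0.305 0.761
outer loop
vertex 2.154 1.604 -0.996
vertex 1.409 2.459 -1.898
vertex 1.531 1.357 -1.365
endloop
endfacet
facet normal 0.099 -0.896 0.433
outer loop
vertex 2.154 1.604 -0.996
vertex 1.531 1.357 -1.365
vertex 2.371 1.199 -1.884
endloop
endfacet
facet normal -0.099 0.896 -0.433
outer loop
vertex 1.409 2.459 -1.898
vertex 2.249 2.301 -2.416
vertex 1.278 2.119 -2.571
endloop
endfacet
facet normal -0.980 -0.013 0.197
outer loop
vertex 1.409 2.459 -1.898
vertex 1.278 2.119 -2.571
vertex 1.531 1.357 -1.365
endloop
endfacet
facet normal -0.980 -0.013 0.197
outer loop
vertex 1.531 1.357 -1.365
vertex 1.278 2.119 -2.571
vertex 1.4 1.017 -2.038
endloop
endfacet
facet normal 0.099 -0.896 0.433
outer loop
vertex 1.531 1.357 -1.365
vertex 1.4 1.017 -2.038
vertex 2.371 1.199 -1.884
endloop
endfacet
facet normal -0.099 0.896 -0.432
outer loop
vertex 1.278 2.119 -2.571
vertex 2.249 2.301 -2.416
vertex 1.716 1.886 -3.154
endloop
endfacet
facet normal -0.814 -0.323 -0.482
outer loop
vertex 1.278 2.119 -2.571
vertex 1.716 1.886 -3.154
vertex 1.4 1.017 -2.038
endloop
endfacet
facet normal -0.814 -0.323 -0.482
outer loop
vertex 1.4 1.017 -2.038
vertex 1.716 1.886 -3.154
vertex 1.838 0.784 -2.621
endloop
endfacet
facet normal 0.099 -0.896 0.433
outer loop
vertex 1.4 1.017 -2.038
vertex 1.838 0.784 -2.621
vertex 2.371 1.199 -1.884
endloop
endfacet
facet normal -0.099 0.896 -0.433
outer loop
vertex 1.716 1.886 -3.154
vertex 2.249 2.301 -2.416
vertex 2.466 1.896 -3.304
endloop
endfacet
facet normal -0.170 -0.444 -0.880
outer loop
vertex 1.716 1.886 -3.154
vertex 2.466 1.896 -3.304
vertex 1.838 0.784 -2.621
endloop
endfacet
facet normal -0.171 -0.444 -0.880
outer loop
vertex 1.838 0.784 -2.621
vertex 2.466 1.896 -3.304
vertex 2.588 0.794 -2.772
endloop
endfacet
facet normal 0.099 -0.896 0.433
outer loop
vertex 1.838 0.784 -2.621
vertex 2.588 0.794 -2.772
vertex 2.371 1.199 -1.884
endloop
endfacet
facet normal -0.099 0.896 -0.433
outer loop
vertex 2.466 1.896 -3.304
vertex 2.249 2.301 -2.416
vertex 3.089 2.143 -2.935
endloop
endfacet
facet normal 0.572 -0.304 -0.762
outer loop
vertex 2.466 1.896 -3.304
vertex 3.089 2.143 -2.935
vertex 2.588 0.794 -2.772
endloop
endfacet
facet normal 0.573 -0.305 -0.761
outer loop
vertex 2.588 0.794 -2.772
vertex 3.089 2.143 -2.935
vertex 3.211 1.041 -2.402
endloop
endfacet
facet normal 0.098 -0.896 0.433
outer loop
vertex 2.588 0.794 -2.772
vertex 3.211 1.041 -2.402
vertex 2.371 1.199 -1.884
endloop
endfacet
facet normal -0.099 0.896 -0.433
outer loop
vertex 3.089 2.143 -2.935
vertex 2.249 2.301 -2.416
vertex 3.22 2.483 -2.262
endloop
endfacet
facet normal 0.980 0.013 -0.197
outer loop
vertex 3.089 2.143 -2.935
vertex 3.22 2.483 -2.262
vertex 3.211 1.041 -2.402
endloop
endfacet
facet normal 0.980 0.013 -0.197
outer loop
vertex 3.211 1.041 -2.402
vertex 3.22 2.483 -2.262
vertex 3.342 1.381 -1.729
endloop
endfacet
facet normal 0.099 -0.896 0.433
outer loop
vertex 3.211 1.041 -2.402
vertex 3.342 1.381 -1.729
vertex 2.371 1.199 -1.884
endloop
endfacet
facet normal -0.099 0.896 -0.433
outer loop
vertex 3.22 2.483 -2.262
vertex 2.249 2.301 -2.416
vertex 2.782 2.716 -1.679
endloop
endfacet
facet normal 0.814 0.323 0.482
outer loop
vertex 3.22 2.483 -2.262
vertex 2.782 2.716 -1.679
vertex 3.342 1.381 -1.729
endloop
endfacet
facet normal 0.814 0.323 0.482
outer loop
vertex 3.342 1.381 -1.729
vertex 2.782 2.716 -1.679
vertex 2.904 1.614 -1.146
endloop
endfacet
facet normal 0.099 -0.896 0.432
outer loop
vertex 3.342 1.381 -1.729
vertex 2.904 1.614 -1.146
vertex 2.371 1.199 -1.884
endloop
endfacet

endsolid


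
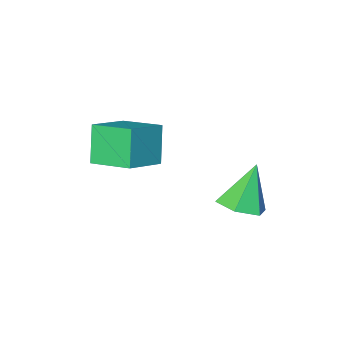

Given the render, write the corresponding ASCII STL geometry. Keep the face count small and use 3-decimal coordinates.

solid 
facet normal -0.875 -0.250 -0.414
outer loop
vertex 2.785 -1.972 3.919
vertex 2.101 -0.421 4.429
vertex 3.265 -1.292 2.495
endloop
endfacet
facet normal 0.387 -0.876 -0.288
outer loop
vertex 4.779 -0.859 3.211
vertex 2.785 -1.972 3.919
vertex 3.265 -1.292 2.495
endloop
endfacet
facet normal -0.875 -0.250 -0.414
outer loop
vertex 3.265 -1.292 2.495
vertex 2.101 -0.421 4.429
vertex 2.581 0.259 3.004
endloop
endfacet
facet normal 0.291 0.412 -0.864
outer loop
vertex 2.581 0.259 3.004
vertex 4.779 -0.859 3.211
vertex 3.265 -1.292 2.495
endloop
endfacet
facet normal -0.291 -0.412 0.864
outer loop
vertex 2.785 -1.972 3.919
vertex 3.615 0.012 5.145
vertex 2.101 -0.421 4.429
endloop
endfacet
facet normal 0.387 -0.876 -0.288
outer loop
vertex 4.299 -1.539 4.636
vertex 2.785 -1.972 3.919
vertex 4.779 -0.859 3.211
endloop
endfacet
facet normal -0.291 -0.412 0.864
outer loop
vertex 4.299 -1.539 4.636
vertex 3.615 0.012 5.145
vertex 2.785 -1.972 3.919
endloop
endfacet
facet normal -0.387 0.876 0.288
outer loop
vertex 2.101 -0.421 4.429
vertex 3.615 0.012 5.145
vertex 2.581 0.259 3.004
endloop
endfacet
facet normal 0.291 0.412 -0.863
outer loop
vertex 4.095 0.692 3.721
vertex 4.779 -0.859 3.211
vertex 2.581 0.259 3.004
endloop
endfacet
facet normal -0.387 0.876 0.288
outer loop
vertex 2.581 0.259 3.004
vertex 3.615 0.012 5.145
vertex 4.095 0.692 3.721
endloop
endfacet
facet normal 0.875 0.250 0.414
outer loop
vertex 4.095 0.692 3.721
vertex 4.299 -1.539 4.636
vertex 4.779 -0.859 3.211
endloop
endfacet
facet normal 0.875 0.250 0.414
outer loop
vertex 3.615 0.012 5.145
vertex 4.299 -1.539 4.636
vertex 4.095 0.692 3.721
endloop
endfacet
facet normal 0.438 0.144 -0.887
outer loop
vertex 0.549 0.661 0.259
vertex -0.296 1.033 -0.098
vertex 0.368 1.631 0.327
endloop
endfacet
facet normal 0.633 0.064 0.771
outer loop
vertex 0.549 0.661 0.259
vertex 0.368 1.631 0.327
vertex -1.164 0.747 1.658
endloop
endfacet
facet normal 0.438 0.144 -0.887
outer loop
vertex 0.368 1.631 0.327
vertex -0.296 1.033 -0.098
vertex -0.477 2.004 -0.03
endloop
endfacet
facet normal 0.085 0.782 0.617
outer loop
vertex 0.368 1.631 0.327
vertex -0.477 2.004 -0.03
vertex -1.164 0.747 1.658
endloop
endfacet
facet normal 0.438 0.144 -0.887
outer loop
vertex -0.477 2.004 -0.03
vertex -0.296 1.033 -0.098
vertex -1.141 1.405 -0.455
endloop
endfacet
facet normal -0.723 0.661 0.198
outer loop
vertex -0.477 2.004 -0.03
vertex -1.141 1.405 -0.455
vertex -1.164 0.747 1.658
endloop
endfacet
facet normal 0.438 0.145 -0.887
outer loop
vertex -1.141 1.405 -0.455
vertex -0.296 1.033 -0.098
vertex -0.96 0.434 -0.524
endloop
endfacet
facet normal -0.982 -0.178 -0.066
outer loop
vertex -1.141 1.405 -0.455
vertex -0.96 0.434 -0.524
vertex -1.164 0.747 1.658
endloop
endfacet
facet normal 0.438 0.145 -0.887
outer loop
vertex -0.96 0.434 -0.524
vertex -0.296 1.033 -0.098
vertex -0.115 0.062 -0.167
endloop
endfacet
facet normal -0.432 -0.897 0.088
outer loop
vertex -0.96 0.434 -0.524
vertex -0.115 0.062 -0.167
vertex -1.164 0.747 1.658
endloop
endfacet
facet normal 0.438 0.145 -0.887
outer loop
vertex -0.115 0.062 -0.167
vertex -0.296 1.033 -0.098
vertex 0.549 0.661 0.259
endloop
endfacet
facet normal 0.375 -0.776 0.507
outer loop
vertex -0.115 0.062 -0.167
vertex 0.549 0.661 0.259
vertex -1.164 0.747 1.658
endloop
endfacet

endsolid


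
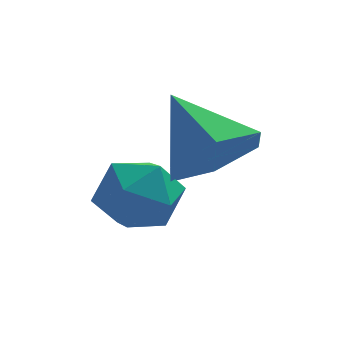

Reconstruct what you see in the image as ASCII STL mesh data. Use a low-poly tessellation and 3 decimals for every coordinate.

solid 
facet normal 0.032 0.388 0.921
outer loop
vertex 1.22 3.236 2.19
vertex 0.621 2.7 2.437
vertex 1.431 2.483 2.5
endloop
endfacet
facet normal 0.669 0.435 0.603
outer loop
vertex 1.22 3.236 2.19
vertex 1.431 2.483 2.5
vertex 1.835 2.791 1.829
endloop
endfacet
facet normal 0.586 0.810 0.000
outer loop
vertex 1.22 3.236 2.19
vertex 1.835 2.791 1.829
vertex 1.274 3.197 1.352
endloop
endfacet
facet normal -0.101 0.994 -0.053
outer loop
vertex 1.22 3.236 2.19
vertex 1.274 3.197 1.352
vertex 0.524 3.141 1.728
endloop
endfacet
facet normal -0.443 0.733 0.516
outer loop
vertex 1.22 3.236 2.19
vertex 0.524 3.141 1.728
vertex 0.621 2.7 2.437
endloop
endfacet
facet normal 0.877 -0.224 0.425
outer loop
vertex 1.835 2.791 1.829
vertex 1.431 2.483 2.5
vertex 1.616 1.979 1.852
endloop
endfacet
facet normal -0.154 -0.302 0.941
outer loop
vertex 1.431 2.483 2.5
vertex 0.621 2.7 2.437
vertex 0.866 1.923 2.228
endloop
endfacet
facet normal -0.923 0.257 0.286
outer loop
vertex 0.621 2.7 2.437
vertex 0.524 3.141 1.728
vertex 0.305 2.329 1.751
endloop
endfacet
facet normal -0.369 0.680 -0.634
outer loop
vertex 0.524 3.141 1.728
vertex 1.274 3.197 1.352
vertex 0.709 2.637 1.08
endloop
endfacet
facet normal 0.743 0.382 -0.549
outer loop
vertex 1.274 3.197 1.352
vertex 1.835 2.791 1.829
vertex 1.519 2.42 1.143
endloop
endfacet
facet normal 0.101 -0.994 0.053
outer loop
vertex 0.92 1.884 1.39
vertex 1.616 1.979 1.852
vertex 0.866 1.923 2.228
endloop
endfacet
facet normal -0.586 -0.810 -0.000
outer loop
vertex 0.92 1.884 1.39
vertex 0.866 1.923 2.228
vertex 0.305 2.329 1.751
endloop
endfacet
facet normal -0.669 -0.435 -0.603
outer loop
vertex 0.92 1.884 1.39
vertex 0.305 2.329 1.751
vertex 0.709 2.637 1.08
endloop
endfacet
facet normal -0.032 -0.388 -0.921
outer loop
vertex 0.92 1.884 1.39
vertex 0.709 2.637 1.08
vertex 1.519 2.42 1.143
endloop
endfacet
facet normal 0.443 -0.733 -0.516
outer loop
vertex 0.92 1.884 1.39
vertex 1.519 2.42 1.143
vertex 1.616 1.979 1.852
endloop
endfacet
facet normal 0.369 -0.680 0.634
outer loop
vertex 0.866 1.923 2.228
vertex 1.616 1.979 1.852
vertex 1.431 2.483 2.5
endloop
endfacet
facet normal -0.743 -0.382 0.549
outer loop
vertex 0.305 2.329 1.751
vertex 0.866 1.923 2.228
vertex 0.621 2.7 2.437
endloop
endfacet
facet normal -0.877 0.224 -0.425
outer loop
vertex 0.709 2.637 1.08
vertex 0.305 2.329 1.751
vertex 0.524 3.141 1.728
endloop
endfacet
facet normal 0.154 0.302 -0.941
outer loop
vertex 1.519 2.42 1.143
vertex 0.709 2.637 1.08
vertex 1.274 3.197 1.352
endloop
endfacet
facet normal 0.923 -0.257 -0.286
outer loop
vertex 1.616 1.979 1.852
vertex 1.519 2.42 1.143
vertex 1.835 2.791 1.829
endloop
endfacet
facet normal 0.485 -0.612 -0.625
outer loop
vertex 3.029 3.219 2.603
vertex 2.32 2.59 2.669
vertex 2.299 3.26 1.996
endloop
endfacet
facet normal 0.145 0.984 -0.108
outer loop
vertex 3.029 3.219 2.603
vertex 2.299 3.26 1.996
vertex 1.56 3.55 3.651
endloop
endfacet
facet normal 0.484 -0.612 -0.625
outer loop
vertex 2.299 3.26 1.996
vertex 2.32 2.59 2.669
vertex 1.59 2.631 2.063
endloop
endfacet
facet normal -0.630 0.667 -0.398
outer loop
vertex 2.299 3.26 1.996
vertex 1.59 2.631 2.063
vertex 1.56 3.55 3.651
endloop
endfacet
facet normal 0.485 -0.611 -0.625
outer loop
vertex 1.59 2.631 2.063
vertex 2.32 2.59 2.669
vertex 1.612 1.961 2.735
endloop
endfacet
facet normal -0.999 -0.033 0.000
outer loop
vertex 1.59 2.631 2.063
vertex 1.612 1.961 2.735
vertex 1.56 3.55 3.651
endloop
endfacet
facet normal 0.485 -0.611 -0.626
outer loop
vertex 1.612 1.961 2.735
vertex 2.32 2.59 2.669
vertex 2.342 1.919 3.341
endloop
endfacet
facet normal -0.595 -0.416 0.688
outer loop
vertex 1.612 1.961 2.735
vertex 2.342 1.919 3.341
vertex 1.56 3.55 3.651
endloop
endfacet
facet normal 0.484 -0.611 -0.626
outer loop
vertex 2.342 1.919 3.341
vertex 2.32 2.59 2.669
vertex 3.051 2.548 3.275
endloop
endfacet
facet normal 0.180 -0.100 0.979
outer loop
vertex 2.342 1.919 3.341
vertex 3.051 2.548 3.275
vertex 1.56 3.55 3.651
endloop
endfacet
facet normal 0.484 -0.611 -0.626
outer loop
vertex 3.051 2.548 3.275
vertex 2.32 2.59 2.669
vertex 3.029 3.219 2.603
endloop
endfacet
facet normal 0.550 0.600 0.581
outer loop
vertex 3.051 2.548 3.275
vertex 3.029 3.219 2.603
vertex 1.56 3.55 3.651
endloop
endfacet

endsolid


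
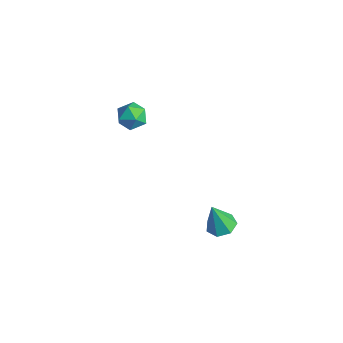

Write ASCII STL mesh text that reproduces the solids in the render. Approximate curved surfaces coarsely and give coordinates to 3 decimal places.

solid 
facet normal 0.096 0.270 -0.958
outer loop
vertex 3.781 -1.374 -1.657
vertex 3.262 -0.788 -1.544
vertex 4.048 -0.773 -1.461
endloop
endfacet
facet normal 0.810 -0.473 0.347
outer loop
vertex 3.781 -1.374 -1.657
vertex 4.048 -0.773 -1.461
vertex 3.098 -1.252 0.104
endloop
endfacet
facet normal 0.096 0.269 -0.958
outer loop
vertex 4.048 -0.773 -1.461
vertex 3.262 -0.788 -1.544
vertex 3.724 -0.184 -1.328
endloop
endfacet
facet normal 0.773 0.298 0.560
outer loop
vertex 4.048 -0.773 -1.461
vertex 3.724 -0.184 -1.328
vertex 3.098 -1.252 0.104
endloop
endfacet
facet normal 0.096 0.269 -0.958
outer loop
vertex 3.724 -0.184 -1.328
vertex 3.262 -0.788 -1.544
vertex 3.052 -0.05 -1.358
endloop
endfacet
facet normal 0.125 0.768 0.628
outer loop
vertex 3.724 -0.184 -1.328
vertex 3.052 -0.05 -1.358
vertex 3.098 -1.252 0.104
endloop
endfacet
facet normal 0.096 0.269 -0.958
outer loop
vertex 3.052 -0.05 -1.358
vertex 3.262 -0.788 -1.544
vertex 2.539 -0.472 -1.528
endloop
endfacet
facet normal -0.643 0.581 0.498
outer loop
vertex 3.052 -0.05 -1.358
vertex 2.539 -0.472 -1.528
vertex 3.098 -1.252 0.104
endloop
endfacet
facet normal 0.096 0.269 -0.958
outer loop
vertex 2.539 -0.472 -1.528
vertex 3.262 -0.788 -1.544
vertex 2.571 -1.132 -1.71
endloop
endfacet
facet normal -0.955 -0.121 0.270
outer loop
vertex 2.539 -0.472 -1.528
vertex 2.571 -1.132 -1.71
vertex 3.098 -1.252 0.104
endloop
endfacet
facet normal 0.096 0.269 -0.958
outer loop
vertex 2.571 -1.132 -1.71
vertex 3.262 -0.788 -1.544
vertex 3.123 -1.533 -1.767
endloop
endfacet
facet normal -0.576 -0.809 0.114
outer loop
vertex 2.571 -1.132 -1.71
vertex 3.123 -1.533 -1.767
vertex 3.098 -1.252 0.104
endloop
endfacet
facet normal 0.095 0.269 -0.958
outer loop
vertex 3.123 -1.533 -1.767
vertex 3.262 -0.788 -1.544
vertex 3.781 -1.374 -1.657
endloop
endfacet
facet normal 0.209 -0.967 0.148
outer loop
vertex 3.123 -1.533 -1.767
vertex 3.781 -1.374 -1.657
vertex 3.098 -1.252 0.104
endloop
endfacet
facet normal -0.673 -0.059 0.738
outer loop
vertex -3.927 -1.316 2.322
vertex -4.046 -2.163 2.146
vertex -3.437 -1.918 2.721
endloop
endfacet
facet normal -0.180 0.437 0.881
outer loop
vertex -3.927 -1.316 2.322
vertex -3.437 -1.918 2.721
vertex -3.072 -1.181 2.43
endloop
endfacet
facet normal -0.189 0.917 0.352
outer loop
vertex -3.927 -1.316 2.322
vertex -3.072 -1.181 2.43
vertex -3.455 -0.97 1.675
endloop
endfacet
facet normal -0.687 0.717 -0.117
outer loop
vertex -3.927 -1.316 2.322
vertex -3.455 -0.97 1.675
vertex -4.058 -1.576 1.499
endloop
endfacet
facet normal -0.986 0.113 0.121
outer loop
vertex -3.927 -1.316 2.322
vertex -4.058 -1.576 1.499
vertex -4.046 -2.163 2.146
endloop
endfacet
facet normal 0.458 0.121 0.880
outer loop
vertex -3.072 -1.181 2.43
vertex -3.437 -1.918 2.721
vertex -2.662 -1.944 2.321
endloop
endfacet
facet normal -0.337 -0.683 0.648
outer loop
vertex -3.437 -1.918 2.721
vertex -4.046 -2.163 2.146
vertex -3.265 -2.55 2.145
endloop
endfacet
facet normal -0.845 -0.404 -0.351
outer loop
vertex -4.046 -2.163 2.146
vertex -4.058 -1.576 1.499
vertex -3.648 -2.339 1.39
endloop
endfacet
facet normal -0.361 0.573 -0.736
outer loop
vertex -4.058 -1.576 1.499
vertex -3.455 -0.97 1.675
vertex -3.283 -1.602 1.099
endloop
endfacet
facet normal 0.444 0.896 0.025
outer loop
vertex -3.455 -0.97 1.675
vertex -3.072 -1.181 2.43
vertex -2.674 -1.357 1.674
endloop
endfacet
facet normal 0.687 -0.717 0.117
outer loop
vertex -2.793 -2.204 1.498
vertex -2.662 -1.944 2.321
vertex -3.265 -2.55 2.145
endloop
endfacet
facet normal 0.189 -0.917 -0.352
outer loop
vertex -2.793 -2.204 1.498
vertex -3.265 -2.55 2.145
vertex -3.648 -2.339 1.39
endloop
endfacet
facet normal 0.180 -0.437 -0.881
outer loop
vertex -2.793 -2.204 1.498
vertex -3.648 -2.339 1.39
vertex -3.283 -1.602 1.099
endloop
endfacet
facet normal 0.673 0.059 -0.738
outer loop
vertex -2.793 -2.204 1.498
vertex -3.283 -1.602 1.099
vertex -2.674 -1.357 1.674
endloop
endfacet
facet normal 0.986 -0.113 -0.121
outer loop
vertex -2.793 -2.204 1.498
vertex -2.674 -1.357 1.674
vertex -2.662 -1.944 2.321
endloop
endfacet
facet normal 0.361 -0.573 0.736
outer loop
vertex -3.265 -2.55 2.145
vertex -2.662 -1.944 2.321
vertex -3.437 -1.918 2.721
endloop
endfacet
facet normal -0.444 -0.896 -0.025
outer loop
vertex -3.648 -2.339 1.39
vertex -3.265 -2.55 2.145
vertex -4.046 -2.163 2.146
endloop
endfacet
facet normal -0.458 -0.121 -0.880
outer loop
vertex -3.283 -1.602 1.099
vertex -3.648 -2.339 1.39
vertex -4.058 -1.576 1.499
endloop
endfacet
facet normal 0.337 0.683 -0.648
outer loop
vertex -2.674 -1.357 1.674
vertex -3.283 -1.602 1.099
vertex -3.455 -0.97 1.675
endloop
endfacet
facet normal 0.845 0.404 0.351
outer loop
vertex -2.662 -1.944 2.321
vertex -2.674 -1.357 1.674
vertex -3.072 -1.181 2.43
endloop
endfacet

endsolid


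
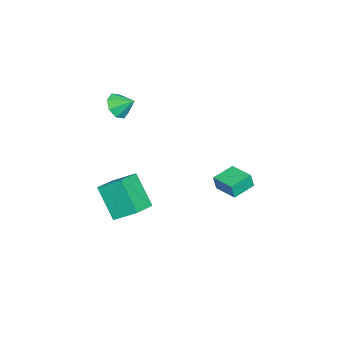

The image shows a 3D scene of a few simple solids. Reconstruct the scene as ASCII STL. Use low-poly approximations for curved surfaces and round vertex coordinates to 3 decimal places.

solid 
facet normal -0.658 -0.751 -0.062
outer loop
vertex 2.614 2.074 -1.097
vertex 1.638 2.908 -0.837
vertex 2.521 2.224 -1.928
endloop
endfacet
facet normal 0.745 -0.637 -0.198
outer loop
vertex 3.422 3.252 -1.843
vertex 2.614 2.074 -1.097
vertex 2.521 2.224 -1.928
endloop
endfacet
facet normal -0.658 -0.751 -0.062
outer loop
vertex 2.521 2.224 -1.928
vertex 1.638 2.908 -0.837
vertex 1.545 3.058 -1.668
endloop
endfacet
facet normal -0.109 0.177 -0.978
outer loop
vertex 1.545 3.058 -1.668
vertex 3.422 3.252 -1.843
vertex 2.521 2.224 -1.928
endloop
endfacet
facet normal 0.109 -0.177 0.978
outer loop
vertex 2.614 2.074 -1.097
vertex 2.539 3.936 -0.752
vertex 1.638 2.908 -0.837
endloop
endfacet
facet normal 0.745 -0.637 -0.198
outer loop
vertex 3.515 3.102 -1.012
vertex 2.614 2.074 -1.097
vertex 3.422 3.252 -1.843
endloop
endfacet
facet normal 0.109 -0.177 0.978
outer loop
vertex 3.515 3.102 -1.012
vertex 2.539 3.936 -0.752
vertex 2.614 2.074 -1.097
endloop
endfacet
facet normal -0.745 0.637 0.198
outer loop
vertex 1.638 2.908 -0.837
vertex 2.539 3.936 -0.752
vertex 1.545 3.058 -1.668
endloop
endfacet
facet normal -0.109 0.177 -0.978
outer loop
vertex 2.446 4.086 -1.583
vertex 3.422 3.252 -1.843
vertex 1.545 3.058 -1.668
endloop
endfacet
facet normal -0.745 0.637 0.198
outer loop
vertex 1.545 3.058 -1.668
vertex 2.539 3.936 -0.752
vertex 2.446 4.086 -1.583
endloop
endfacet
facet normal 0.658 0.751 0.062
outer loop
vertex 2.446 4.086 -1.583
vertex 3.515 3.102 -1.012
vertex 3.422 3.252 -1.843
endloop
endfacet
facet normal 0.658 0.751 0.062
outer loop
vertex 2.539 3.936 -0.752
vertex 3.515 3.102 -1.012
vertex 2.446 4.086 -1.583
endloop
endfacet
facet normal -0.195 -0.808 -0.556
outer loop
vertex 1.447 -2.981 2.033
vertex 0.684 -3.02 2.357
vertex 1.023 -2.648 1.697
endloop
endfacet
facet normal 0.700 0.685 -0.204
outer loop
vertex 1.447 -2.981 2.033
vertex 1.023 -2.648 1.697
vertex 0.896 -2.14 2.963
endloop
endfacet
facet normal -0.195 -0.808 -0.556
outer loop
vertex 1.023 -2.648 1.697
vertex 0.684 -3.02 2.357
vertex 0.4 -2.533 1.748
endloop
endfacet
facet normal 0.141 0.924 -0.356
outer loop
vertex 1.023 -2.648 1.697
vertex 0.4 -2.533 1.748
vertex 0.896 -2.14 2.963
endloop
endfacet
facet normal -0.193 -0.808 -0.556
outer loop
vertex 0.4 -2.533 1.748
vertex 0.684 -3.02 2.357
vertex -0.056 -2.704 2.155
endloop
endfacet
facet normal -0.435 0.894 -0.112
outer loop
vertex 0.4 -2.533 1.748
vertex -0.056 -2.704 2.155
vertex 0.896 -2.14 2.963
endloop
endfacet
facet normal -0.194 -0.809 -0.556
outer loop
vertex -0.056 -2.704 2.155
vertex 0.684 -3.02 2.357
vertex -0.079 -3.06 2.681
endloop
endfacet
facet normal -0.690 0.613 0.385
outer loop
vertex -0.056 -2.704 2.155
vertex -0.079 -3.06 2.681
vertex 0.896 -2.14 2.963
endloop
endfacet
facet normal -0.194 -0.808 -0.557
outer loop
vertex -0.079 -3.06 2.681
vertex 0.684 -3.02 2.357
vertex 0.345 -3.393 3.016
endloop
endfacet
facet normal -0.475 0.245 0.845
outer loop
vertex -0.079 -3.06 2.681
vertex 0.345 -3.393 3.016
vertex 0.896 -2.14 2.963
endloop
endfacet
facet normal -0.194 -0.808 -0.557
outer loop
vertex 0.345 -3.393 3.016
vertex 0.684 -3.02 2.357
vertex 0.968 -3.508 2.966
endloop
endfacet
facet normal 0.081 0.006 0.997
outer loop
vertex 0.345 -3.393 3.016
vertex 0.968 -3.508 2.966
vertex 0.896 -2.14 2.963
endloop
endfacet
facet normal -0.195 -0.808 -0.557
outer loop
vertex 0.968 -3.508 2.966
vertex 0.684 -3.02 2.357
vertex 1.425 -3.337 2.558
endloop
endfacet
facet normal 0.658 0.036 0.752
outer loop
vertex 0.968 -3.508 2.966
vertex 1.425 -3.337 2.558
vertex 0.896 -2.14 2.963
endloop
endfacet
facet normal -0.195 -0.808 -0.556
outer loop
vertex 1.425 -3.337 2.558
vertex 0.684 -3.02 2.357
vertex 1.447 -2.981 2.033
endloop
endfacet
facet normal 0.914 0.318 0.254
outer loop
vertex 1.425 -3.337 2.558
vertex 1.447 -2.981 2.033
vertex 0.896 -2.14 2.963
endloop
endfacet
facet normal -0.439 -0.455 0.775
outer loop
vertex 2.005 -2.683 -2.279
vertex 0.4 -2.192 -2.899
vertex 1.925 -3.92 -3.051
endloop
endfacet
facet normal 0.897 -0.274 0.346
outer loop
vertex 2.88 -2.928 -4.741
vertex 2.005 -2.683 -2.279
vertex 1.925 -3.92 -3.051
endloop
endfacet
facet normal -0.438 -0.455 0.775
outer loop
vertex 1.925 -3.92 -3.051
vertex 0.4 -2.192 -2.899
vertex 0.319 -3.429 -3.671
endloop
endfacet
facet normal -0.055 -0.847 -0.528
outer loop
vertex 0.319 -3.429 -3.671
vertex 2.88 -2.928 -4.741
vertex 1.925 -3.92 -3.051
endloop
endfacet
facet normal 0.055 0.847 0.528
outer loop
vertex 2.005 -2.683 -2.279
vertex 1.355 -1.2 -4.589
vertex 0.4 -2.192 -2.899
endloop
endfacet
facet normal 0.897 -0.275 0.346
outer loop
vertex 2.961 -1.691 -3.969
vertex 2.005 -2.683 -2.279
vertex 2.88 -2.928 -4.741
endloop
endfacet
facet normal 0.055 0.847 0.528
outer loop
vertex 2.961 -1.691 -3.969
vertex 1.355 -1.2 -4.589
vertex 2.005 -2.683 -2.279
endloop
endfacet
facet normal -0.897 0.275 -0.346
outer loop
vertex 0.4 -2.192 -2.899
vertex 1.355 -1.2 -4.589
vertex 0.319 -3.429 -3.671
endloop
endfacet
facet normal -0.055 -0.847 -0.528
outer loop
vertex 1.275 -2.437 -5.361
vertex 2.88 -2.928 -4.741
vertex 0.319 -3.429 -3.671
endloop
endfacet
facet normal -0.897 0.274 -0.346
outer loop
vertex 0.319 -3.429 -3.671
vertex 1.355 -1.2 -4.589
vertex 1.275 -2.437 -5.361
endloop
endfacet
facet normal 0.439 0.455 -0.775
outer loop
vertex 1.275 -2.437 -5.361
vertex 2.961 -1.691 -3.969
vertex 2.88 -2.928 -4.741
endloop
endfacet
facet normal 0.438 0.455 -0.775
outer loop
vertex 1.355 -1.2 -4.589
vertex 2.961 -1.691 -3.969
vertex 1.275 -2.437 -5.361
endloop
endfacet

endsolid


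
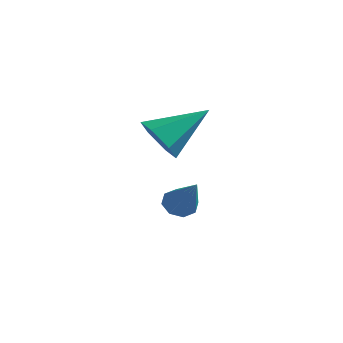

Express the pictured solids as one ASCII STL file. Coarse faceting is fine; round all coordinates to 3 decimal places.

solid 
facet normal -0.564 0.384 -0.731
outer loop
vertex 3.251 4.385 -0.381
vertex 2.791 4.29 -0.076
vertex 3.15 4.716 -0.129
endloop
endfacet
facet normal 0.923 0.368 -0.113
outer loop
vertex 3.251 4.385 -0.381
vertex 3.15 4.716 -0.129
vertex 3.729 3.65 1.136
endloop
endfacet
facet normal -0.566 0.386 -0.729
outer loop
vertex 3.15 4.716 -0.129
vertex 2.791 4.29 -0.076
vertex 2.84 4.798 0.155
endloop
endfacet
facet normal 0.546 0.747 0.380
outer loop
vertex 3.15 4.716 -0.129
vertex 2.84 4.798 0.155
vertex 3.729 3.65 1.136
endloop
endfacet
facet normal -0.563 0.386 -0.730
outer loop
vertex 2.84 4.798 0.155
vertex 2.791 4.29 -0.076
vertex 2.5 4.582 0.303
endloop
endfacet
facet normal -0.056 0.623 0.780
outer loop
vertex 2.84 4.798 0.155
vertex 2.5 4.582 0.303
vertex 3.729 3.65 1.136
endloop
endfacet
facet normal -0.566 0.383 -0.730
outer loop
vertex 2.5 4.582 0.303
vertex 2.791 4.29 -0.076
vertex 2.332 4.195 0.23
endloop
endfacet
facet normal -0.524 0.067 0.849
outer loop
vertex 2.5 4.582 0.303
vertex 2.332 4.195 0.23
vertex 3.729 3.65 1.136
endloop
endfacet
facet normal -0.566 0.385 -0.729
outer loop
vertex 2.332 4.195 0.23
vertex 2.791 4.29 -0.076
vertex 2.432 3.863 -0.023
endloop
endfacet
facet normal -0.588 -0.595 0.548
outer loop
vertex 2.332 4.195 0.23
vertex 2.432 3.863 -0.023
vertex 3.729 3.65 1.136
endloop
endfacet
facet normal -0.565 0.384 -0.730
outer loop
vertex 2.432 3.863 -0.023
vertex 2.791 4.29 -0.076
vertex 2.743 3.782 -0.306
endloop
endfacet
facet normal -0.207 -0.977 0.052
outer loop
vertex 2.432 3.863 -0.023
vertex 2.743 3.782 -0.306
vertex 3.729 3.65 1.136
endloop
endfacet
facet normal -0.565 0.384 -0.730
outer loop
vertex 2.743 3.782 -0.306
vertex 2.791 4.29 -0.076
vertex 3.082 3.998 -0.455
endloop
endfacet
facet normal 0.391 -0.853 -0.346
outer loop
vertex 2.743 3.782 -0.306
vertex 3.082 3.998 -0.455
vertex 3.729 3.65 1.136
endloop
endfacet
facet normal -0.564 0.386 -0.730
outer loop
vertex 3.082 3.998 -0.455
vertex 2.791 4.29 -0.076
vertex 3.251 4.385 -0.381
endloop
endfacet
facet normal 0.860 -0.296 -0.415
outer loop
vertex 3.082 3.998 -0.455
vertex 3.251 4.385 -0.381
vertex 3.729 3.65 1.136
endloop
endfacet
facet normal -0.515 -0.676 -0.527
outer loop
vertex 3.874 2.272 2.7
vertex 3.339 2.228 3.279
vertex 3.247 2.753 2.696
endloop
endfacet
facet normal 0.489 0.633 -0.600
outer loop
vertex 3.874 2.272 2.7
vertex 3.247 2.753 2.696
vertex 4.241 3.412 4.201
endloop
endfacet
facet normal -0.516 -0.676 -0.527
outer loop
vertex 3.247 2.753 2.696
vertex 3.339 2.228 3.279
vertex 2.712 2.709 3.276
endloop
endfacet
facet normal -0.302 0.930 -0.208
outer loop
vertex 3.247 2.753 2.696
vertex 2.712 2.709 3.276
vertex 4.241 3.412 4.201
endloop
endfacet
facet normal -0.516 -0.676 -0.527
outer loop
vertex 2.712 2.709 3.276
vertex 3.339 2.228 3.279
vertex 2.804 2.184 3.859
endloop
endfacet
facet normal -0.603 0.543 0.584
outer loop
vertex 2.712 2.709 3.276
vertex 2.804 2.184 3.859
vertex 4.241 3.412 4.201
endloop
endfacet
facet normal -0.515 -0.677 -0.526
outer loop
vertex 2.804 2.184 3.859
vertex 3.339 2.228 3.279
vertex 3.431 1.704 3.863
endloop
endfacet
facet normal -0.114 -0.141 0.983
outer loop
vertex 2.804 2.184 3.859
vertex 3.431 1.704 3.863
vertex 4.241 3.412 4.201
endloop
endfacet
facet normal -0.515 -0.677 -0.526
outer loop
vertex 3.431 1.704 3.863
vertex 3.339 2.228 3.279
vertex 3.966 1.748 3.283
endloop
endfacet
facet normal 0.677 -0.438 0.591
outer loop
vertex 3.431 1.704 3.863
vertex 3.966 1.748 3.283
vertex 4.241 3.412 4.201
endloop
endfacet
facet normal -0.515 -0.677 -0.527
outer loop
vertex 3.966 1.748 3.283
vertex 3.339 2.228 3.279
vertex 3.874 2.272 2.7
endloop
endfacet
facet normal 0.978 -0.051 -0.200
outer loop
vertex 3.966 1.748 3.283
vertex 3.874 2.272 2.7
vertex 4.241 3.412 4.201
endloop
endfacet

endsolid


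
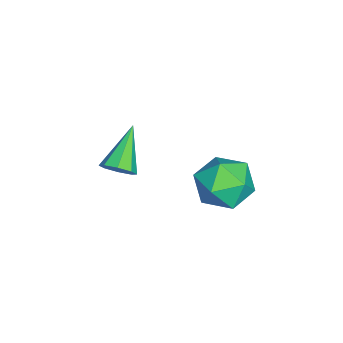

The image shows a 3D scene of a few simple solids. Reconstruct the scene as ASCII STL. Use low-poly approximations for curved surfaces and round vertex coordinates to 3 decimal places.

solid 
facet normal 0.799 -0.143 -0.585
outer loop
vertex -1.538 -1.119 0.652
vertex -1.994 -1.2 0.049
vertex -1.644 -0.614 0.384
endloop
endfacet
facet normal 0.294 0.495 0.817
outer loop
vertex -1.538 -1.119 0.652
vertex -1.644 -0.614 0.384
vertex -3.686 -0.9 1.291
endloop
endfacet
facet normal 0.798 -0.142 -0.586
outer loop
vertex -1.644 -0.614 0.384
vertex -1.994 -1.2 0.049
vertex -1.956 -0.452 -0.08
endloop
endfacet
facet normal 0.011 0.946 0.323
outer loop
vertex -1.644 -0.614 0.384
vertex -1.956 -0.452 -0.08
vertex -3.686 -0.9 1.291
endloop
endfacet
facet normal 0.798 -0.142 -0.586
outer loop
vertex -1.956 -0.452 -0.08
vertex -1.994 -1.2 0.049
vertex -2.29 -0.728 -0.468
endloop
endfacet
facet normal -0.425 0.869 -0.252
outer loop
vertex -1.956 -0.452 -0.08
vertex -2.29 -0.728 -0.468
vertex -3.686 -0.9 1.291
endloop
endfacet
facet normal 0.798 -0.141 -0.586
outer loop
vertex -2.29 -0.728 -0.468
vertex -1.994 -1.2 0.049
vertex -2.45 -1.281 -0.553
endloop
endfacet
facet normal -0.760 0.308 -0.573
outer loop
vertex -2.29 -0.728 -0.468
vertex -2.45 -1.281 -0.553
vertex -3.686 -0.9 1.291
endloop
endfacet
facet normal 0.798 -0.142 -0.585
outer loop
vertex -2.45 -1.281 -0.553
vertex -1.994 -1.2 0.049
vertex -2.344 -1.786 -0.286
endloop
endfacet
facet normal -0.796 -0.405 -0.450
outer loop
vertex -2.45 -1.281 -0.553
vertex -2.344 -1.786 -0.286
vertex -3.686 -0.9 1.291
endloop
endfacet
facet normal 0.798 -0.142 -0.586
outer loop
vertex -2.344 -1.786 -0.286
vertex -1.994 -1.2 0.049
vertex -2.032 -1.948 0.178
endloop
endfacet
facet normal -0.513 -0.857 0.045
outer loop
vertex -2.344 -1.786 -0.286
vertex -2.032 -1.948 0.178
vertex -3.686 -0.9 1.291
endloop
endfacet
facet normal 0.798 -0.142 -0.586
outer loop
vertex -2.032 -1.948 0.178
vertex -1.994 -1.2 0.049
vertex -1.698 -1.672 0.566
endloop
endfacet
facet normal -0.077 -0.780 0.621
outer loop
vertex -2.032 -1.948 0.178
vertex -1.698 -1.672 0.566
vertex -3.686 -0.9 1.291
endloop
endfacet
facet normal 0.799 -0.140 -0.585
outer loop
vertex -1.698 -1.672 0.566
vertex -1.994 -1.2 0.049
vertex -1.538 -1.119 0.652
endloop
endfacet
facet normal 0.257 -0.221 0.941
outer loop
vertex -1.698 -1.672 0.566
vertex -1.538 -1.119 0.652
vertex -3.686 -0.9 1.291
endloop
endfacet
facet normal -0.626 0.778 -0.050
outer loop
vertex 0.198 4.305 1.852
vertex -0.774 3.519 1.794
vertex -0.36 3.923 2.904
endloop
endfacet
facet normal -0.040 0.946 0.322
outer loop
vertex 0.198 4.305 1.852
vertex -0.36 3.923 2.904
vertex 0.887 3.995 2.849
endloop
endfacet
facet normal 0.525 0.845 -0.100
outer loop
vertex 0.198 4.305 1.852
vertex 0.887 3.995 2.849
vertex 1.245 3.637 1.705
endloop
endfacet
facet normal 0.289 0.615 -0.733
outer loop
vertex 0.198 4.305 1.852
vertex 1.245 3.637 1.705
vertex 0.218 3.343 1.053
endloop
endfacet
facet normal -0.422 0.574 -0.702
outer loop
vertex 0.198 4.305 1.852
vertex 0.218 3.343 1.053
vertex -0.774 3.519 1.794
endloop
endfacet
facet normal 0.010 0.491 0.871
outer loop
vertex 0.887 3.995 2.849
vertex -0.36 3.923 2.904
vertex 0.342 3.017 3.407
endloop
endfacet
facet normal -0.937 0.220 0.269
outer loop
vertex -0.36 3.923 2.904
vertex -0.774 3.519 1.794
vertex -0.685 2.723 2.755
endloop
endfacet
facet normal -0.607 -0.110 -0.787
outer loop
vertex -0.774 3.519 1.794
vertex 0.218 3.343 1.053
vertex -0.327 2.365 1.611
endloop
endfacet
facet normal 0.544 -0.043 -0.838
outer loop
vertex 0.218 3.343 1.053
vertex 1.245 3.637 1.705
vertex 0.92 2.437 1.556
endloop
endfacet
facet normal 0.926 0.329 0.187
outer loop
vertex 1.245 3.637 1.705
vertex 0.887 3.995 2.849
vertex 1.334 2.841 2.666
endloop
endfacet
facet normal -0.289 -0.615 0.733
outer loop
vertex 0.362 2.055 2.608
vertex 0.342 3.017 3.407
vertex -0.685 2.723 2.755
endloop
endfacet
facet normal -0.525 -0.845 0.100
outer loop
vertex 0.362 2.055 2.608
vertex -0.685 2.723 2.755
vertex -0.327 2.365 1.611
endloop
endfacet
facet normal 0.040 -0.946 -0.322
outer loop
vertex 0.362 2.055 2.608
vertex -0.327 2.365 1.611
vertex 0.92 2.437 1.556
endloop
endfacet
facet normal 0.626 -0.778 0.050
outer loop
vertex 0.362 2.055 2.608
vertex 0.92 2.437 1.556
vertex 1.334 2.841 2.666
endloop
endfacet
facet normal 0.422 -0.574 0.702
outer loop
vertex 0.362 2.055 2.608
vertex 1.334 2.841 2.666
vertex 0.342 3.017 3.407
endloop
endfacet
facet normal -0.544 0.043 0.838
outer loop
vertex -0.685 2.723 2.755
vertex 0.342 3.017 3.407
vertex -0.36 3.923 2.904
endloop
endfacet
facet normal -0.926 -0.329 -0.187
outer loop
vertex -0.327 2.365 1.611
vertex -0.685 2.723 2.755
vertex -0.774 3.519 1.794
endloop
endfacet
facet normal -0.010 -0.491 -0.871
outer loop
vertex 0.92 2.437 1.556
vertex -0.327 2.365 1.611
vertex 0.218 3.343 1.053
endloop
endfacet
facet normal 0.937 -0.220 -0.269
outer loop
vertex 1.334 2.841 2.666
vertex 0.92 2.437 1.556
vertex 1.245 3.637 1.705
endloop
endfacet
facet normal 0.607 0.110 0.787
outer loop
vertex 0.342 3.017 3.407
vertex 1.334 2.841 2.666
vertex 0.887 3.995 2.849
endloop
endfacet

endsolid
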